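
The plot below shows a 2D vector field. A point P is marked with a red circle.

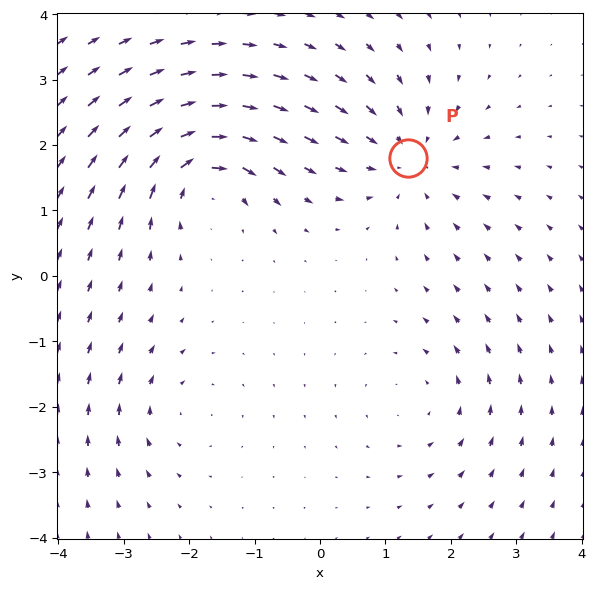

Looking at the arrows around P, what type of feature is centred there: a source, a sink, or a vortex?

sink

At P (1.3, 1.8) the arrows converge inward. Divergence about -4, curl ≈0 — negative divergence with near-zero curl is a sink.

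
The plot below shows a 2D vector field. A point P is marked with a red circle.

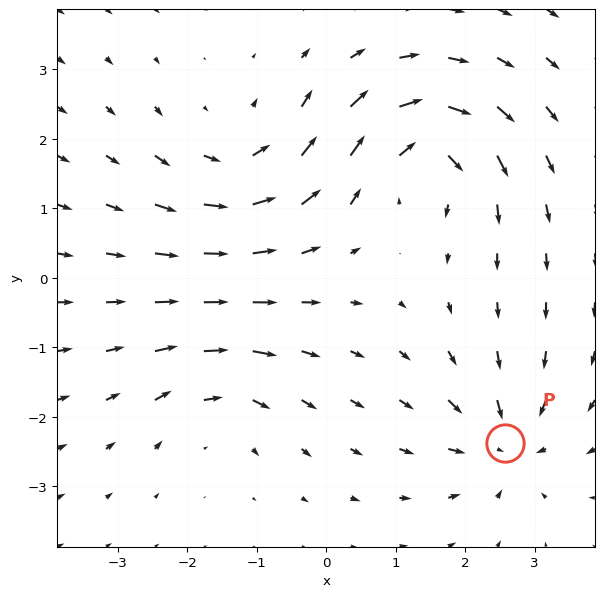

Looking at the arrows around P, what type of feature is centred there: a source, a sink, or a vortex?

At P (2.6, -2.4) the arrows converge inward. Divergence about -5, curl ≈0 — negative divergence with near-zero curl is a sink.

sink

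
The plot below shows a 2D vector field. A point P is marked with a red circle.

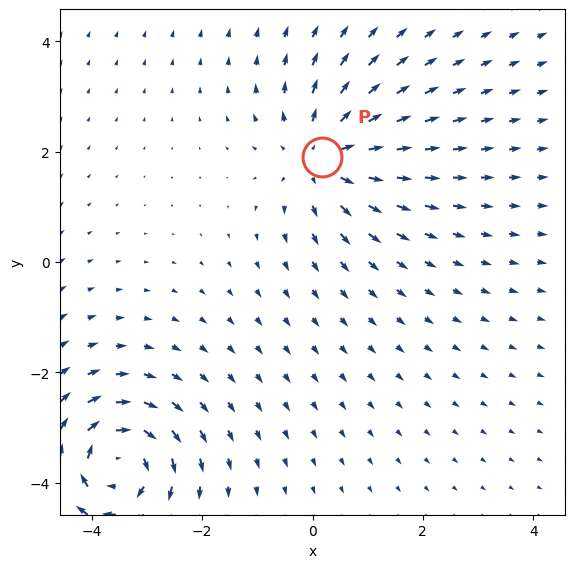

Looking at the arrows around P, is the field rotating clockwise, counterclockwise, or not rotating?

not rotating

Near P at (0.2, 1.9) the arrows show no circulation. The curl there is ≈0.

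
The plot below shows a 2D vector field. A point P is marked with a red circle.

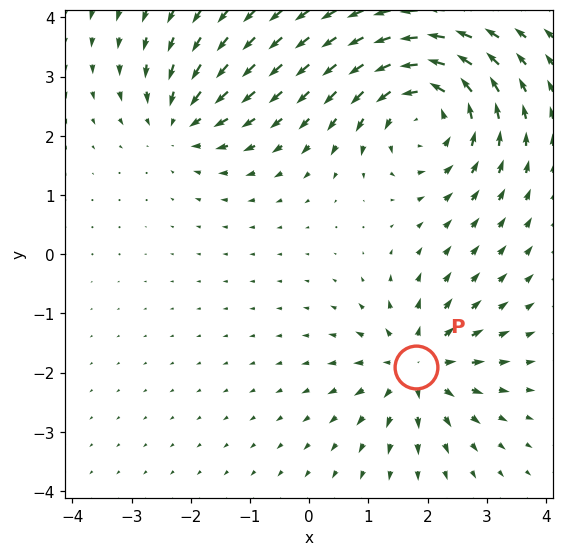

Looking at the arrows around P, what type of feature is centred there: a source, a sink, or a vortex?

At P (1.8, -1.9) the arrows spread outward. Divergence about +4, curl ≈0 — positive divergence with near-zero curl is a source.

source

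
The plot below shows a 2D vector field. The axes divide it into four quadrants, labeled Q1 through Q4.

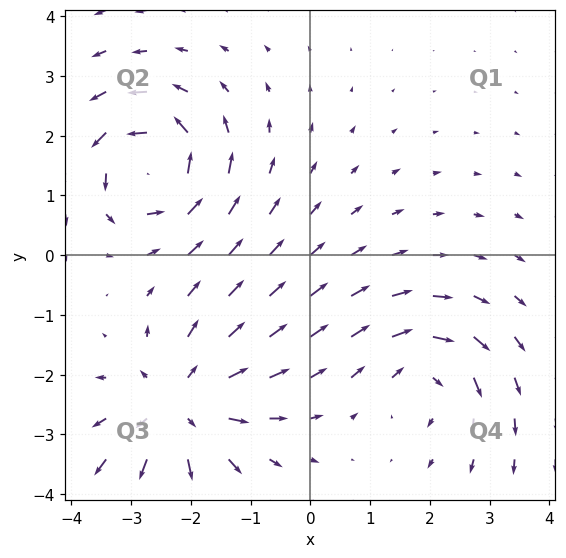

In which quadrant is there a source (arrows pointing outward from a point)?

Q3

The source sits at approximately (-2.2, -2.5), which lies in quadrant Q3. The divergence there is about +4, positive as expected for a source.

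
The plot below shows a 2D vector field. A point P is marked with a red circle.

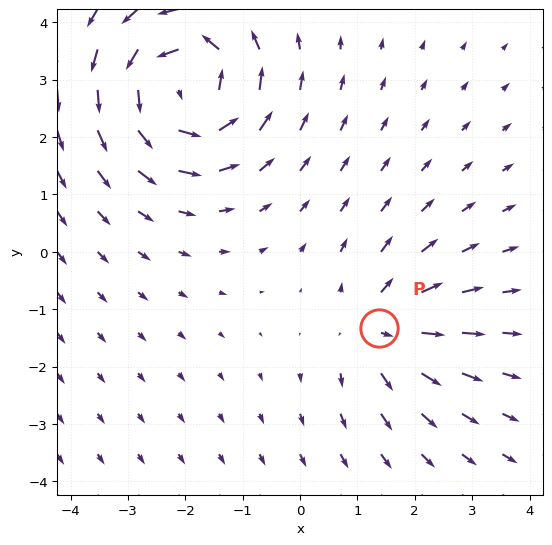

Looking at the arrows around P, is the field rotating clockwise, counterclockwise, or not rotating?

not rotating

Near P at (1.4, -1.3) the arrows show no circulation. The curl there is ≈0.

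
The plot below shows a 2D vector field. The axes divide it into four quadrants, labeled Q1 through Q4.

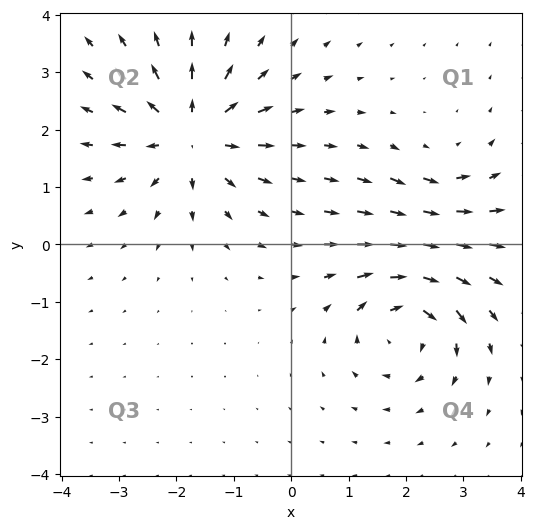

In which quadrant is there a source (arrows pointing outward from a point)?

The source sits at approximately (-1.7, 1.9), which lies in quadrant Q2. The divergence there is about +6, positive as expected for a source.

Q2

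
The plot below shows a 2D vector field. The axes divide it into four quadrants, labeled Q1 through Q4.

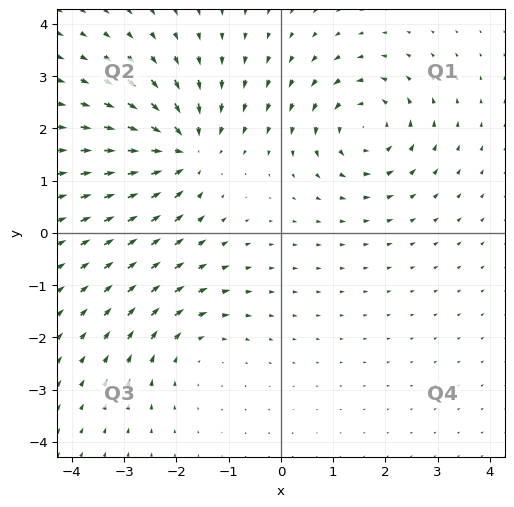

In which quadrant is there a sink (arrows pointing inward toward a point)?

Q2

The sink sits at approximately (-1.9, 1.6), which lies in quadrant Q2. The divergence there is about -6, negative as expected for a sink.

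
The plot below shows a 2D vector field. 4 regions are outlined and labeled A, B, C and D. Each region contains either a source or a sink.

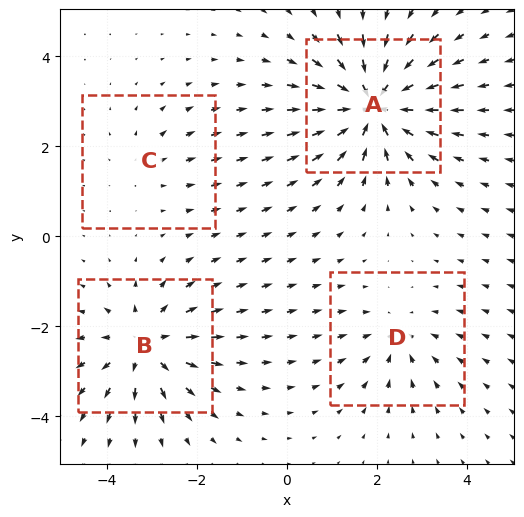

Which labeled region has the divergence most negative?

A

Divergence at each region's feature centre — A: about -7, B: about +5, C: about +2, D: about -3. Region A is most negative.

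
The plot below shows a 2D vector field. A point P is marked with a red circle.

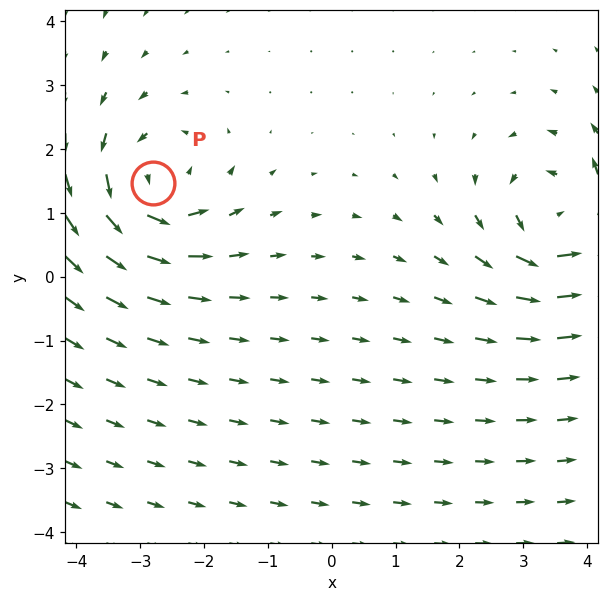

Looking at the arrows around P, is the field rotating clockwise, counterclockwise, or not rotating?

Near P at (-2.8, 1.5) the arrows circulate counterclockwise. The curl (z-component) there is about +5; positive curl means counterclockwise rotation.

counterclockwise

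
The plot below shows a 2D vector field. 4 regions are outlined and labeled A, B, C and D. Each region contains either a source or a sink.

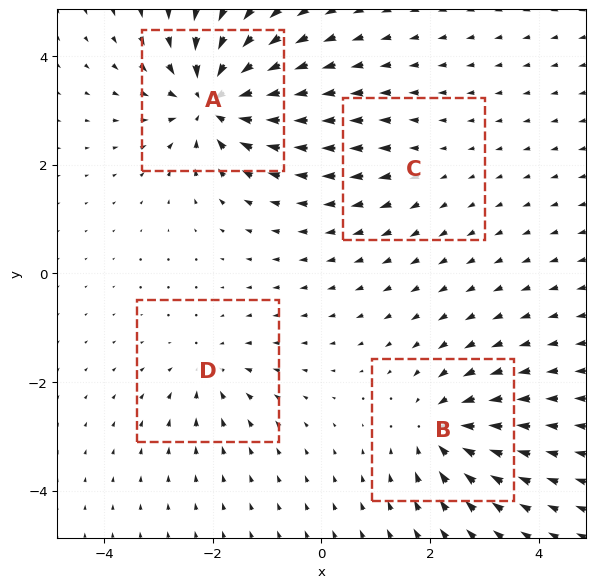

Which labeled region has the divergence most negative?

Divergence at each region's feature centre — A: about -9, B: about -6, C: about +2, D: about -4. Region A is most negative.

A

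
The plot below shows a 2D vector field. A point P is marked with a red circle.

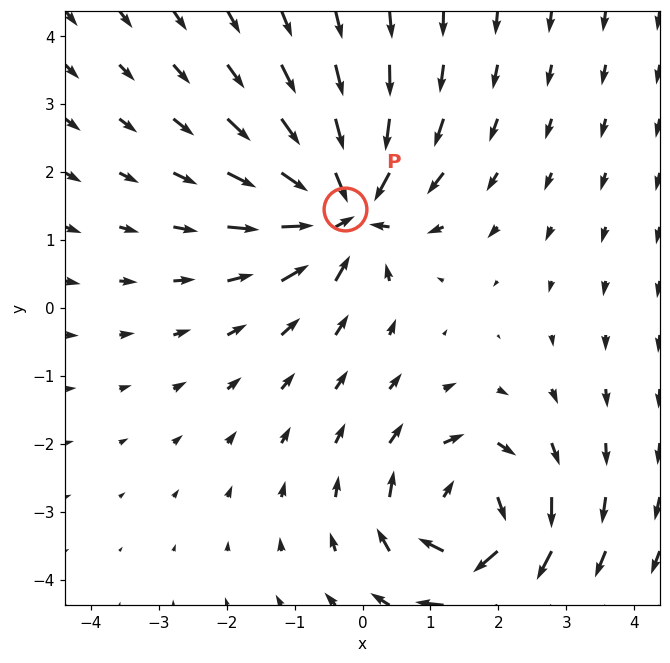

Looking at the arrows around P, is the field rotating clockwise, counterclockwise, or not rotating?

not rotating

Near P at (-0.3, 1.5) the arrows show no circulation. The curl there is ≈0.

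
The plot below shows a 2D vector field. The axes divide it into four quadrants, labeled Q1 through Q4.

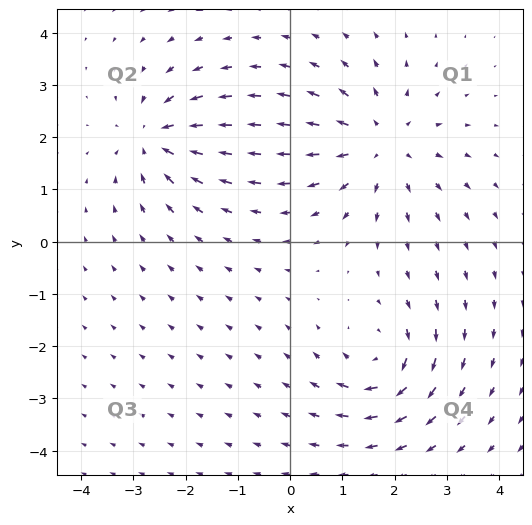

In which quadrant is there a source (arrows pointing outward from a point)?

The source sits at approximately (1.7, 1.9), which lies in quadrant Q1. The divergence there is about +3, positive as expected for a source.

Q1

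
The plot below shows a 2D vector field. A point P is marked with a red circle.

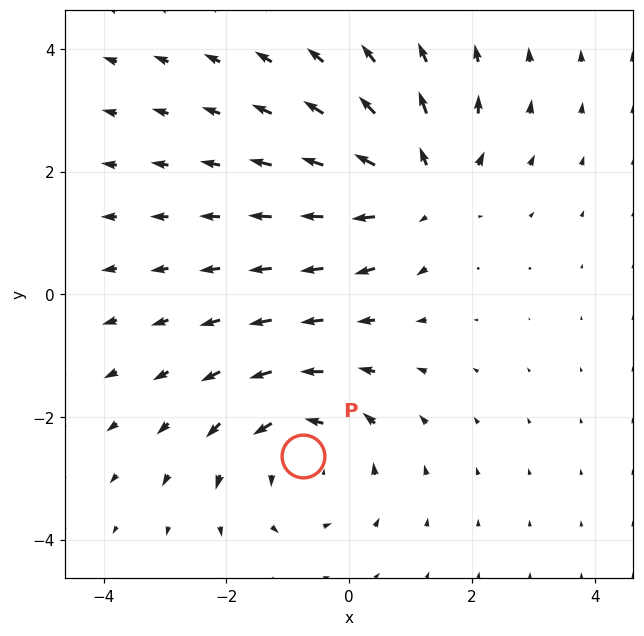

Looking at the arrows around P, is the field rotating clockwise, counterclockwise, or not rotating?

Near P at (-0.7, -2.6) the arrows circulate counterclockwise. The curl (z-component) there is about +4; positive curl means counterclockwise rotation.

counterclockwise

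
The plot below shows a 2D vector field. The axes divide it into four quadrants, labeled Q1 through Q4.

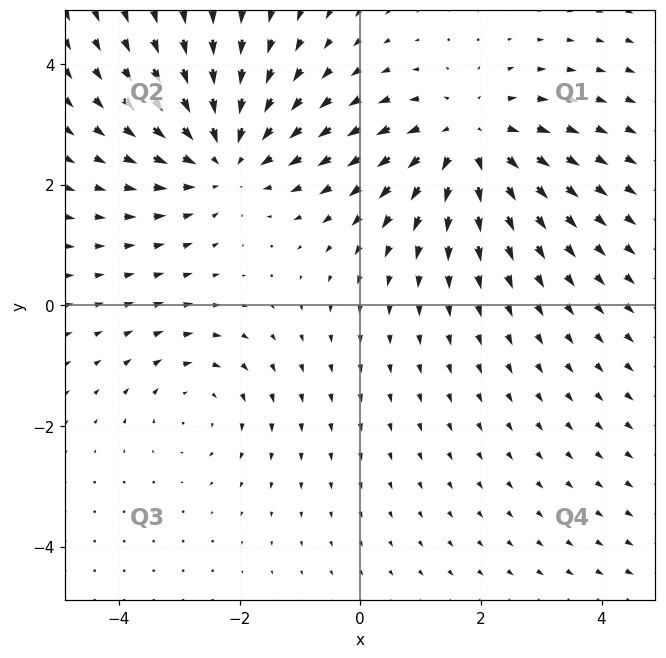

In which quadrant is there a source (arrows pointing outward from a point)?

Q1

The source sits at approximately (1.8, 2.7), which lies in quadrant Q1. The divergence there is about +4, positive as expected for a source.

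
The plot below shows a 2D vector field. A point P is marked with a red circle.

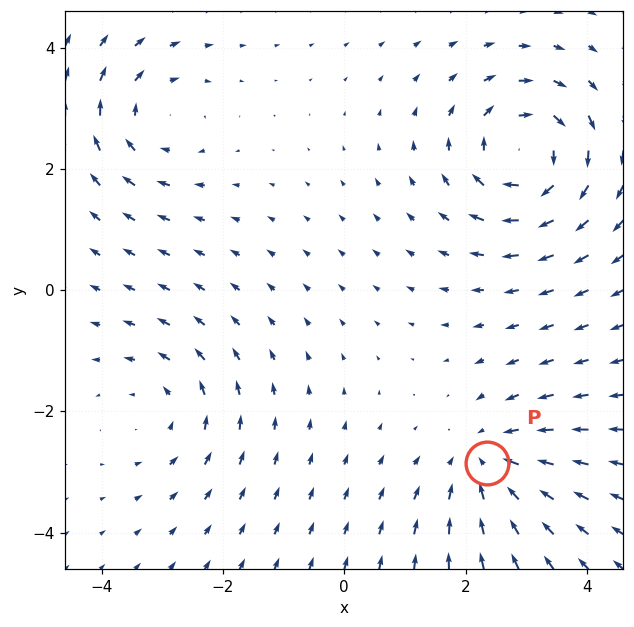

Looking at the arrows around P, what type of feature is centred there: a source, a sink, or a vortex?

sink

At P (2.3, -2.8) the arrows converge inward. Divergence about -4, curl ≈0 — negative divergence with near-zero curl is a sink.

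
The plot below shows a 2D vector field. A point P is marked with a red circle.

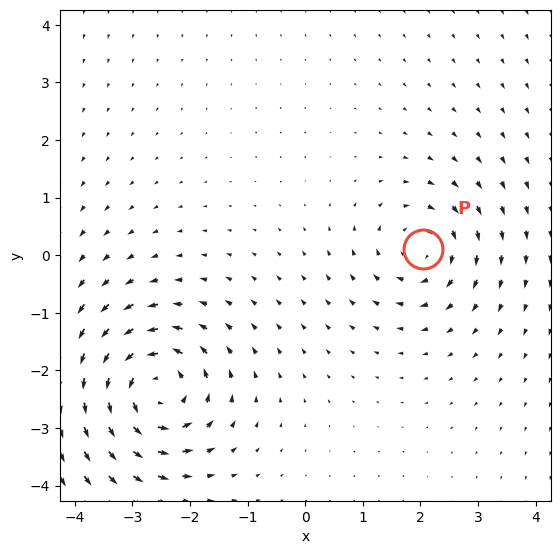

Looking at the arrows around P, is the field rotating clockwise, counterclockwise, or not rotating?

Near P at (2.0, 0.1) the arrows circulate clockwise. The curl (z-component) there is about -4; negative curl means clockwise rotation.

clockwise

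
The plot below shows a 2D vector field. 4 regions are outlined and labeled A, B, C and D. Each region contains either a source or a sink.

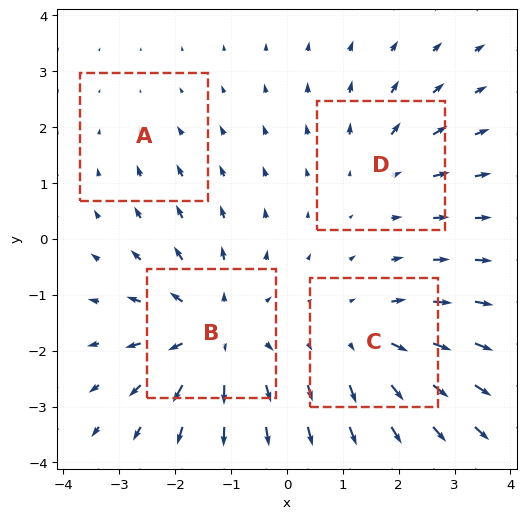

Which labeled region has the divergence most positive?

B

Divergence at each region's feature centre — A: about -2, B: about +6, C: about +4, D: about +3. Region B is most positive.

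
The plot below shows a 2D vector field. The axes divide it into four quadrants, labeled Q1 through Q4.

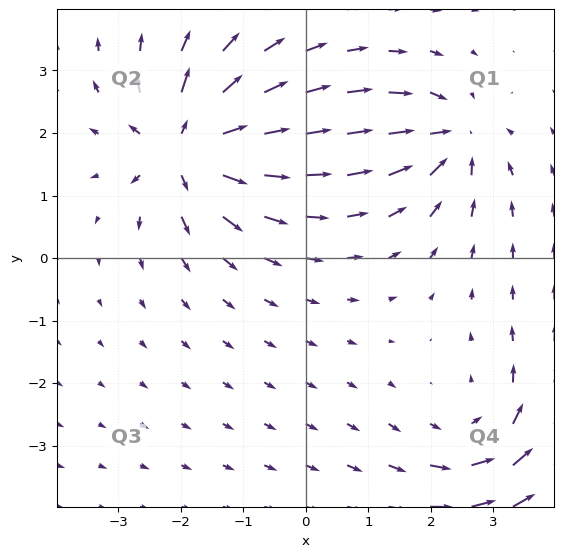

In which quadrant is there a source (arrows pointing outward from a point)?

Q2

The source sits at approximately (-1.9, 1.8), which lies in quadrant Q2. The divergence there is about +7, positive as expected for a source.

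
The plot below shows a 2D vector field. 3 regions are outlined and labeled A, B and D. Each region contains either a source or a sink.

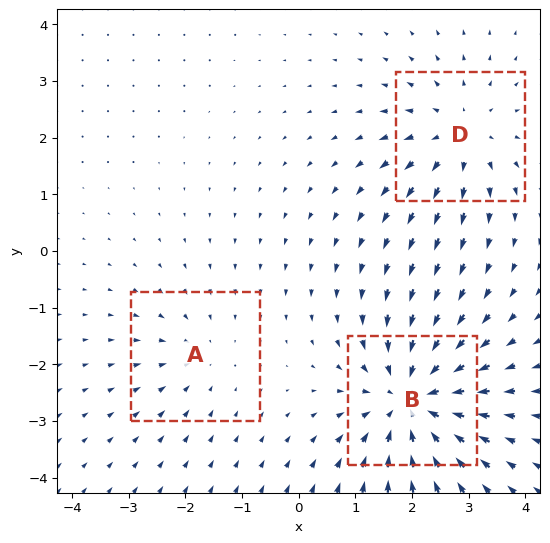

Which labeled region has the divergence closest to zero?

A

Divergence at each region's feature centre — A: about -2, B: about -5, D: about +3. Region A is closest to zero.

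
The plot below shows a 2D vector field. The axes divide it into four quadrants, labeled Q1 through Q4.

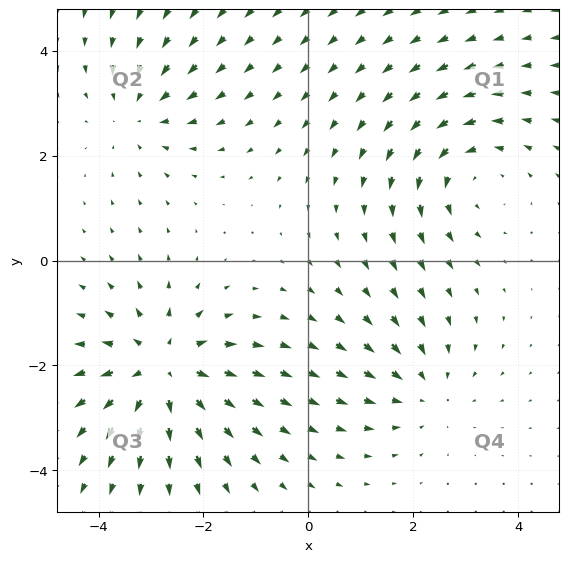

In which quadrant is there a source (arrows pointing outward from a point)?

Q3

The source sits at approximately (-2.8, -2.1), which lies in quadrant Q3. The divergence there is about +5, positive as expected for a source.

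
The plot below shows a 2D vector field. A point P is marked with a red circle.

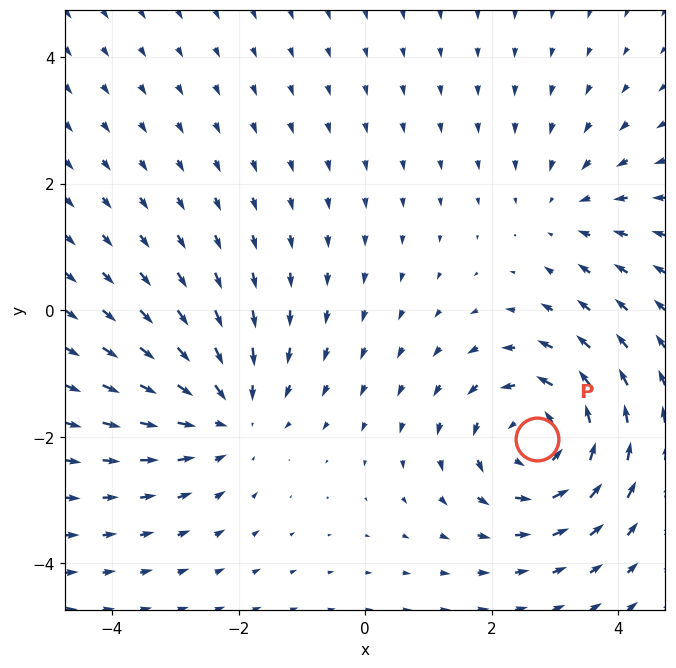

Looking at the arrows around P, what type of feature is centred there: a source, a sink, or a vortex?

vortex

At P (2.7, -2.0) the arrows circulate counterclockwise. Divergence ≈0, curl about +4 — near-zero divergence with nonzero curl is a vortex.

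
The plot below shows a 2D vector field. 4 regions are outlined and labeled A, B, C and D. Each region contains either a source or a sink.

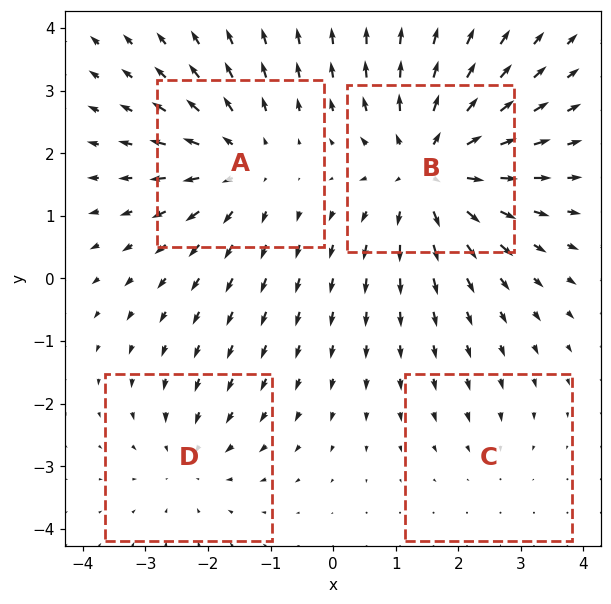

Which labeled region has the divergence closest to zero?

Divergence at each region's feature centre — A: about +4, B: about +6, C: about -2, D: about -3. Region C is closest to zero.

C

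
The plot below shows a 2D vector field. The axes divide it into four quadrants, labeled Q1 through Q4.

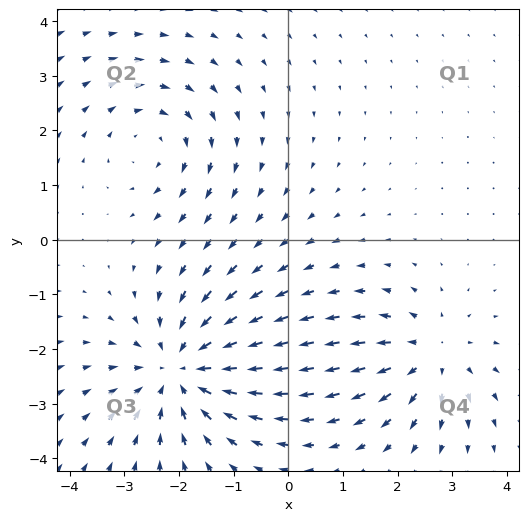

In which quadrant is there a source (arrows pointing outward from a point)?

The source sits at approximately (2.6, -2.1), which lies in quadrant Q4. The divergence there is about +3, positive as expected for a source.

Q4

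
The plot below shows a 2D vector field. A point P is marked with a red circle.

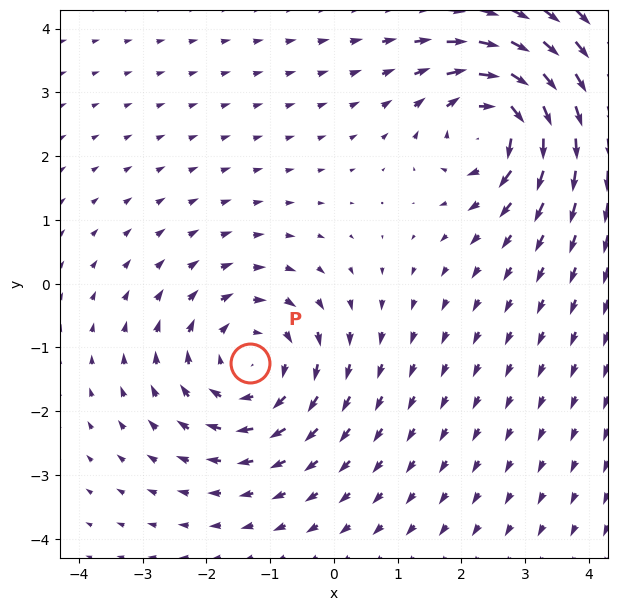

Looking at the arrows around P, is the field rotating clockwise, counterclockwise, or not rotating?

Near P at (-1.3, -1.2) the arrows circulate clockwise. The curl (z-component) there is about -4; negative curl means clockwise rotation.

clockwise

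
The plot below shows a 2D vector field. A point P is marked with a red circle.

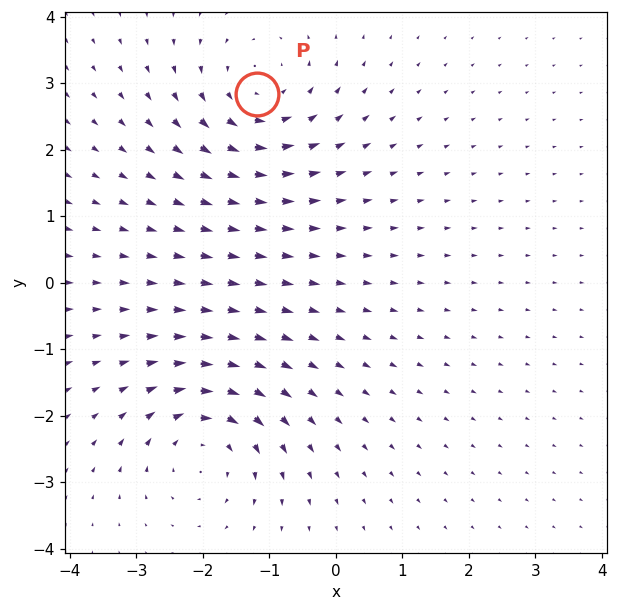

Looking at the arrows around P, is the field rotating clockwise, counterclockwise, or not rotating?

Near P at (-1.2, 2.8) the arrows circulate counterclockwise. The curl (z-component) there is about +5; positive curl means counterclockwise rotation.

counterclockwise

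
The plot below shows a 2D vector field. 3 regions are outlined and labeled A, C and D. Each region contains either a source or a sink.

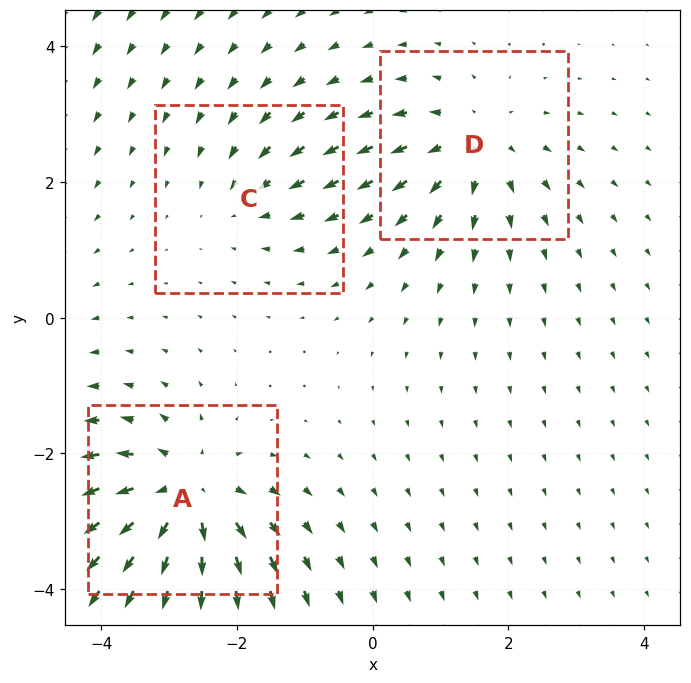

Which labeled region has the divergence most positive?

A

Divergence at each region's feature centre — A: about +5, C: about -2, D: about +3. Region A is most positive.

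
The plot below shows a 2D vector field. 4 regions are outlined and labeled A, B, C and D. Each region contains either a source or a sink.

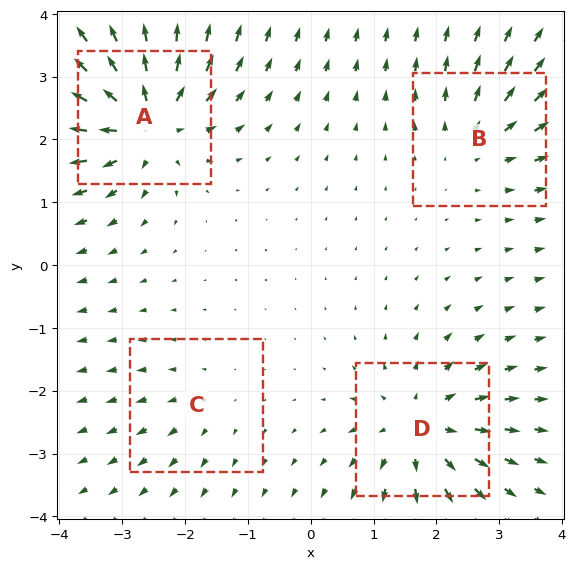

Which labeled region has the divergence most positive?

Divergence at each region's feature centre — A: about +8, B: about +4, C: about +2, D: about +6. Region A is most positive.

A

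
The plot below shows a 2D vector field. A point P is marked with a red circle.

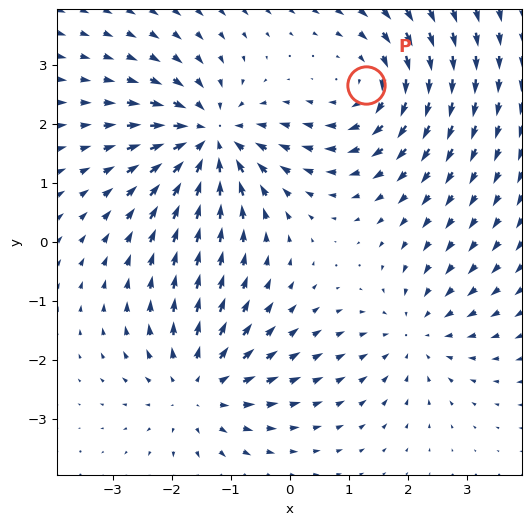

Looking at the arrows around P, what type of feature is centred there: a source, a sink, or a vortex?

vortex

At P (1.3, 2.7) the arrows circulate clockwise. Divergence ≈0, curl about -4 — near-zero divergence with nonzero curl is a vortex.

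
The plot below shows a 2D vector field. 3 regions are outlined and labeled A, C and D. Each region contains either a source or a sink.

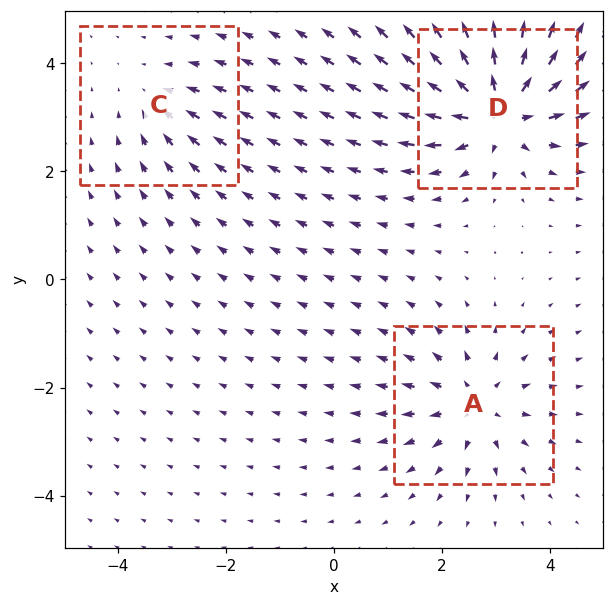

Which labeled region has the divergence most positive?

D

Divergence at each region's feature centre — A: about +4, C: about -2, D: about +6. Region D is most positive.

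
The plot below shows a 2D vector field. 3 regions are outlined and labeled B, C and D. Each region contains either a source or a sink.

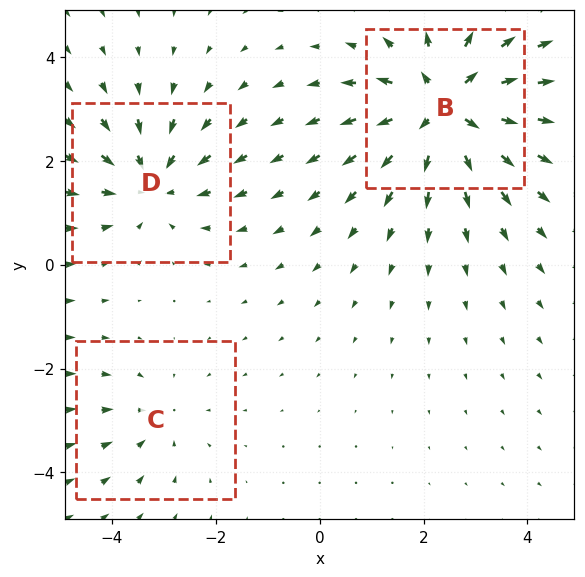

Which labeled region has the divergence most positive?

Divergence at each region's feature centre — B: about +5, C: about -2, D: about -3. Region B is most positive.

B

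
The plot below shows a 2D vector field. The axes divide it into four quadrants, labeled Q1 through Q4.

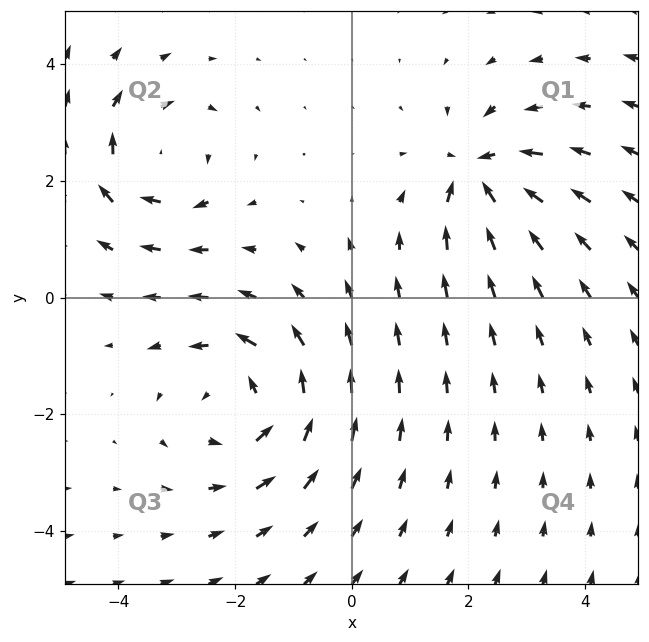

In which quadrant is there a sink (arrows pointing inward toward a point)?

Q1

The sink sits at approximately (2.2, 2.1), which lies in quadrant Q1. The divergence there is about -5, negative as expected for a sink.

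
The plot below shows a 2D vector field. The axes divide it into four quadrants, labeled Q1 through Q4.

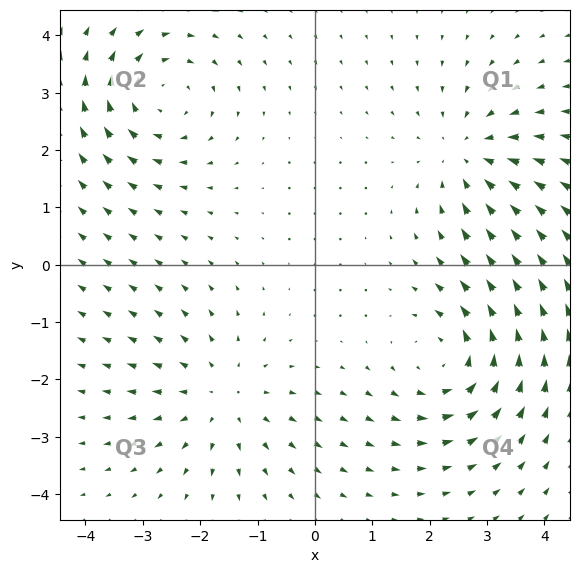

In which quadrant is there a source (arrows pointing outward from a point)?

The source sits at approximately (-1.6, -2.3), which lies in quadrant Q3. The divergence there is about +3, positive as expected for a source.

Q3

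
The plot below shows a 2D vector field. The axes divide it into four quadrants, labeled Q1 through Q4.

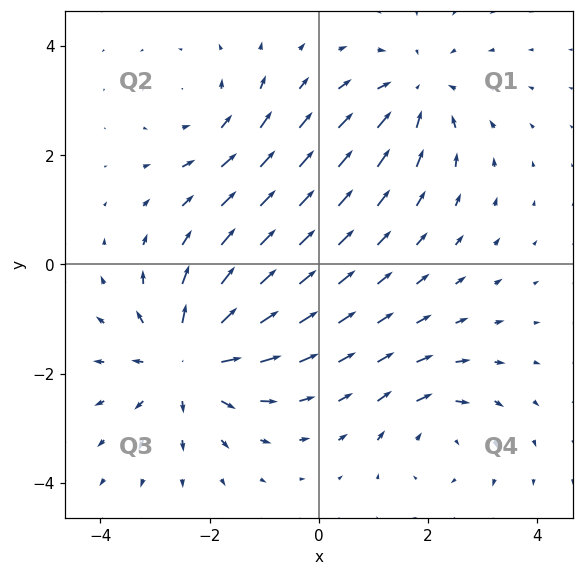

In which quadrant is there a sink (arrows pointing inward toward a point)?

Q1

The sink sits at approximately (1.8, 3.1), which lies in quadrant Q1. The divergence there is about -3, negative as expected for a sink.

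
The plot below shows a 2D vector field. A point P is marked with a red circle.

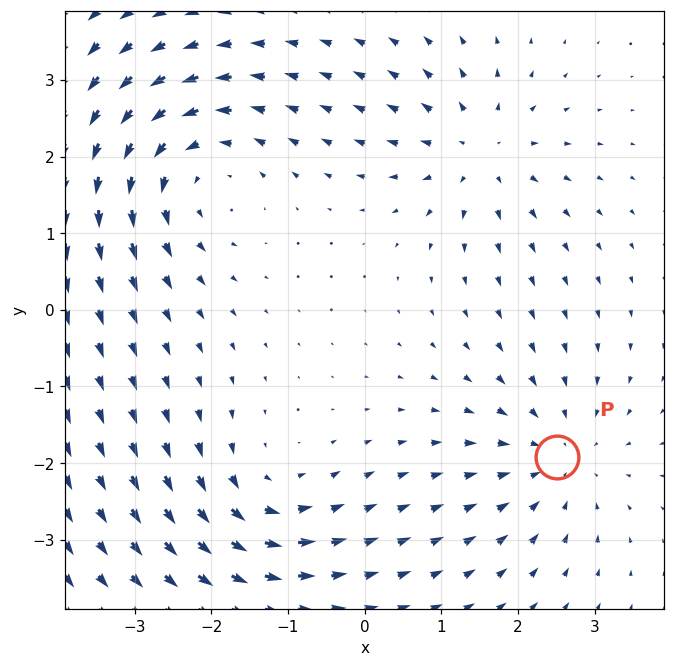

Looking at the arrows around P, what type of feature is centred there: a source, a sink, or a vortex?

At P (2.5, -1.9) the arrows converge inward. Divergence about -3, curl ≈0 — negative divergence with near-zero curl is a sink.

sink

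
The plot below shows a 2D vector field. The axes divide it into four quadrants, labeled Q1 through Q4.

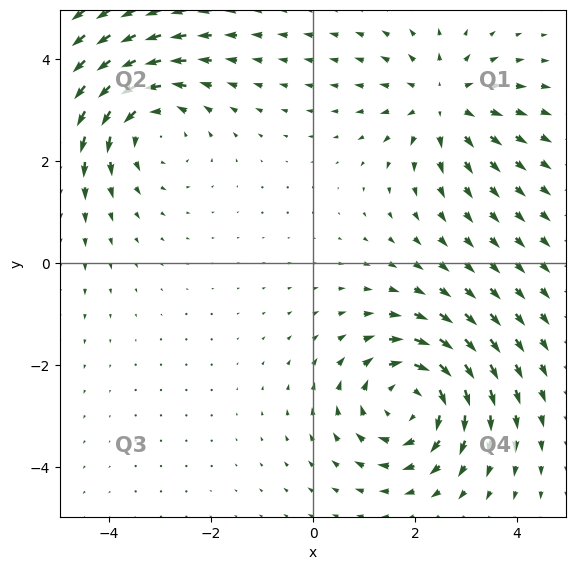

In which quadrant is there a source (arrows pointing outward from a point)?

The source sits at approximately (2.5, 3.2), which lies in quadrant Q1. The divergence there is about +3, positive as expected for a source.

Q1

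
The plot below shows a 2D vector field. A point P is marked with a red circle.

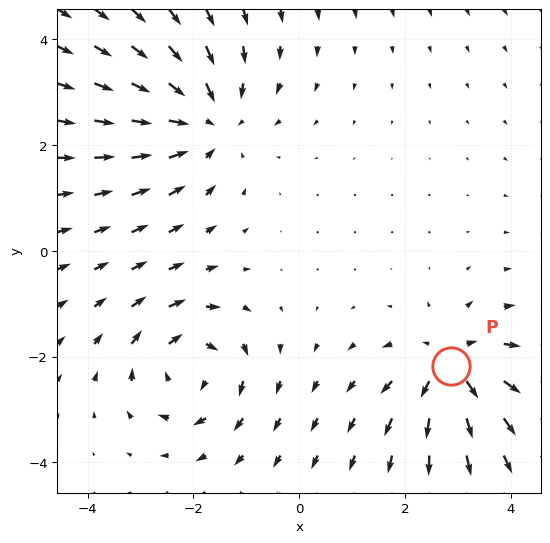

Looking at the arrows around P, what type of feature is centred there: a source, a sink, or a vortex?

At P (2.9, -2.2) the arrows spread outward. Divergence about +5, curl ≈0 — positive divergence with near-zero curl is a source.

source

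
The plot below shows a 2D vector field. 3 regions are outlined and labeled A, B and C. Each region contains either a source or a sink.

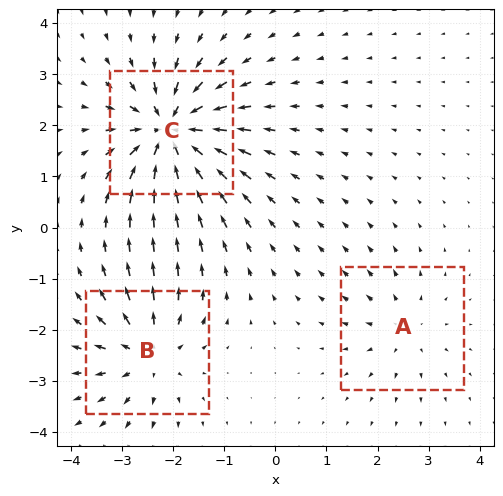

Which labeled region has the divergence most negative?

C

Divergence at each region's feature centre — A: about +2, B: about +4, C: about -6. Region C is most negative.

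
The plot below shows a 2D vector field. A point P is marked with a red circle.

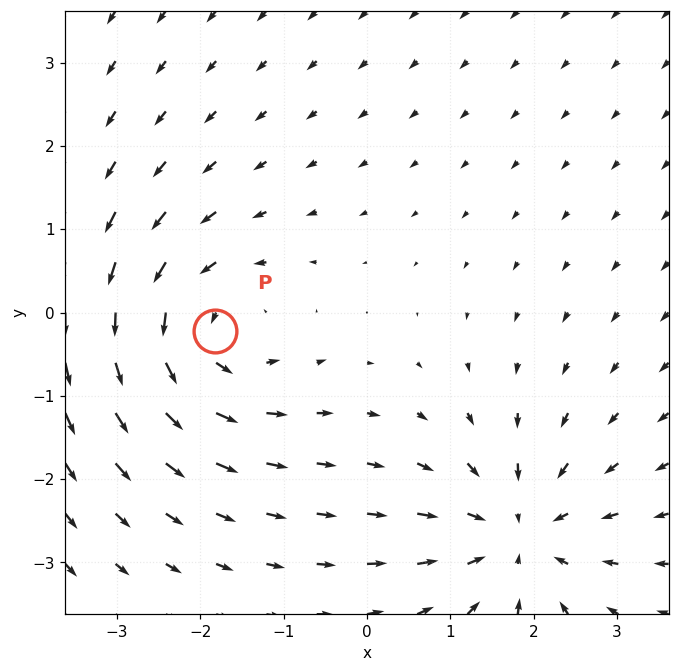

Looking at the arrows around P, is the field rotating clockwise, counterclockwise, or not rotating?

Near P at (-1.8, -0.2) the arrows circulate counterclockwise. The curl (z-component) there is about +5; positive curl means counterclockwise rotation.

counterclockwise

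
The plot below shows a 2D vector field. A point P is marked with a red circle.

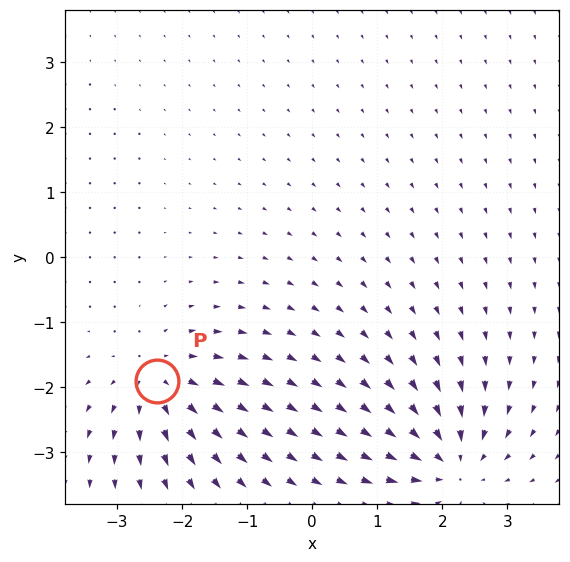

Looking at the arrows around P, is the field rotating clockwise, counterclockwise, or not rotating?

Near P at (-2.4, -1.9) the arrows show no circulation. The curl there is ≈0.

not rotating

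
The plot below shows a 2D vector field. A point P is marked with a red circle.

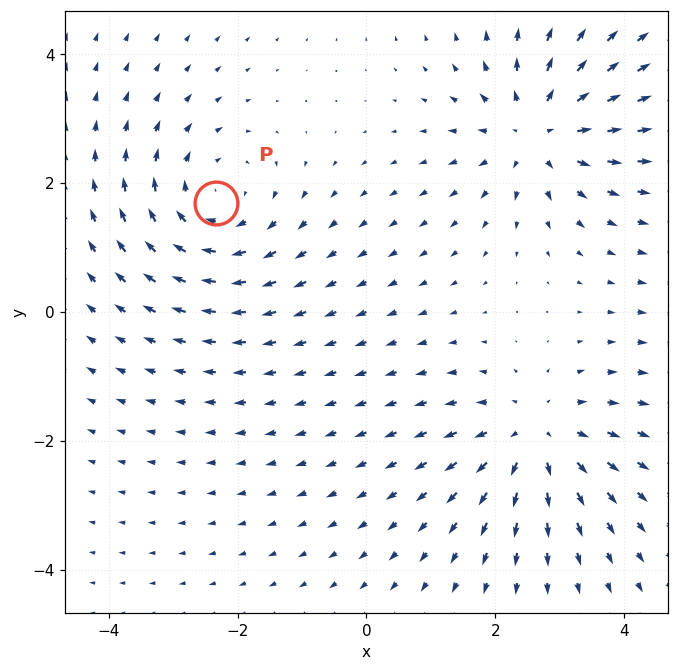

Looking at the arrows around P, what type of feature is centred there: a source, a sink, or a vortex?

vortex

At P (-2.3, 1.7) the arrows circulate clockwise. Divergence ≈0, curl about -4 — near-zero divergence with nonzero curl is a vortex.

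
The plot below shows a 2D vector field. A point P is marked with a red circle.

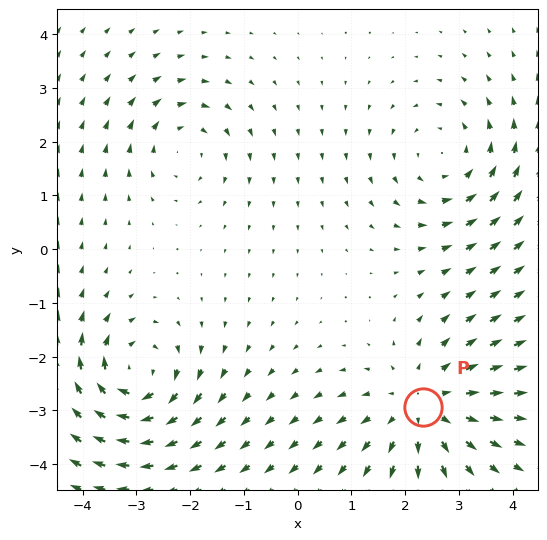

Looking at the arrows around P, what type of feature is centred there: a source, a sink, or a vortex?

source

At P (2.3, -2.9) the arrows spread outward. Divergence about +4, curl ≈0 — positive divergence with near-zero curl is a source.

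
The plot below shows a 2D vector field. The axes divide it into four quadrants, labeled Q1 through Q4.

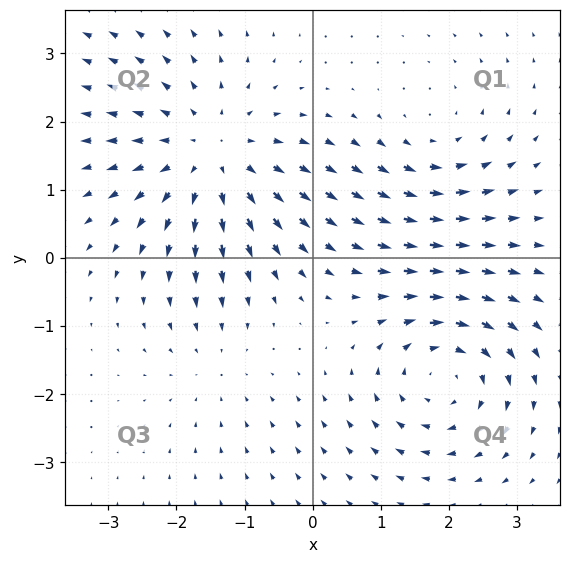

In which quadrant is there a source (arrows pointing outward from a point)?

The source sits at approximately (-1.5, 1.5), which lies in quadrant Q2. The divergence there is about +4, positive as expected for a source.

Q2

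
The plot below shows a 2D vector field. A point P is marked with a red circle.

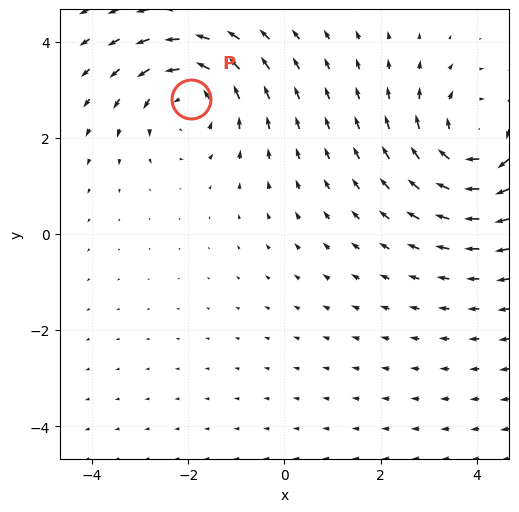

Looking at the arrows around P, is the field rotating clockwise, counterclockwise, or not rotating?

Near P at (-1.9, 2.8) the arrows circulate counterclockwise. The curl (z-component) there is about +3; positive curl means counterclockwise rotation.

counterclockwise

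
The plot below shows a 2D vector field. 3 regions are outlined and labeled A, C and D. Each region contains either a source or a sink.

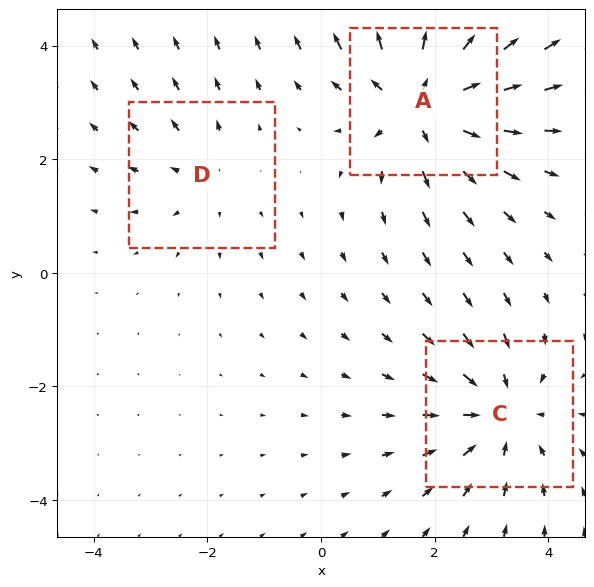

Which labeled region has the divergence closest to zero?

D

Divergence at each region's feature centre — A: about +4, C: about -3, D: about +2. Region D is closest to zero.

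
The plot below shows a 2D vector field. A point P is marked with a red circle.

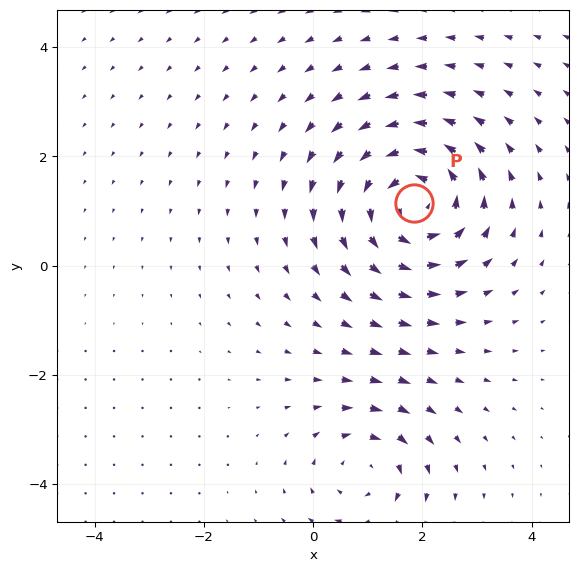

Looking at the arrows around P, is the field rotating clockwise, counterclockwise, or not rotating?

Near P at (1.8, 1.2) the arrows circulate counterclockwise. The curl (z-component) there is about +5; positive curl means counterclockwise rotation.

counterclockwise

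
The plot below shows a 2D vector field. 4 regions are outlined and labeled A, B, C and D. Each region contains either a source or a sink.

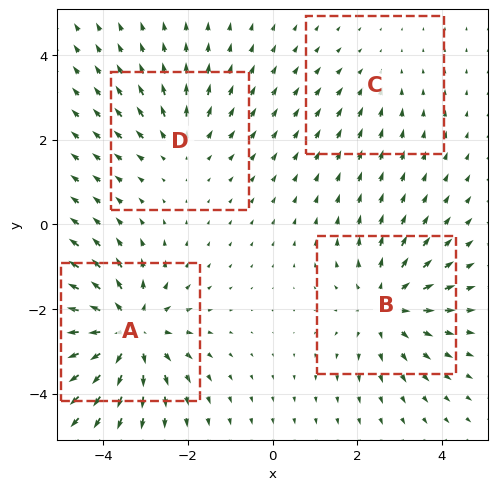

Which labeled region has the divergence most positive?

Divergence at each region's feature centre — A: about +6, B: about +4, C: about -2, D: about +3. Region A is most positive.

A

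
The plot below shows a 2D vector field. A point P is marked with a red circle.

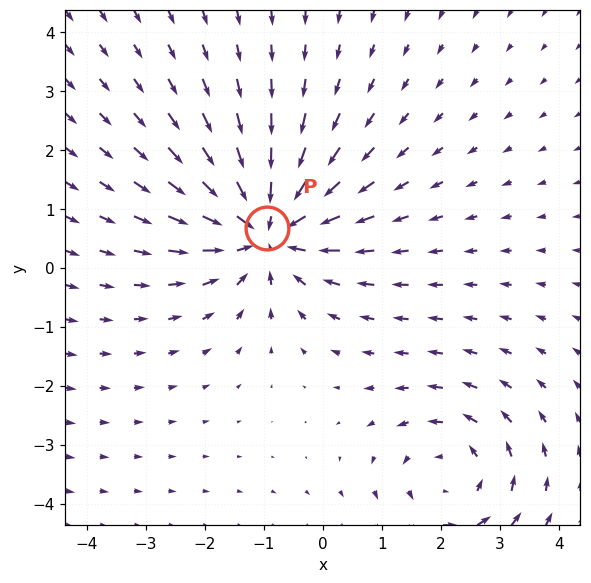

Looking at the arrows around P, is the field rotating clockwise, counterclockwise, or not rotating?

not rotating

Near P at (-1.0, 0.7) the arrows show no circulation. The curl there is ≈0.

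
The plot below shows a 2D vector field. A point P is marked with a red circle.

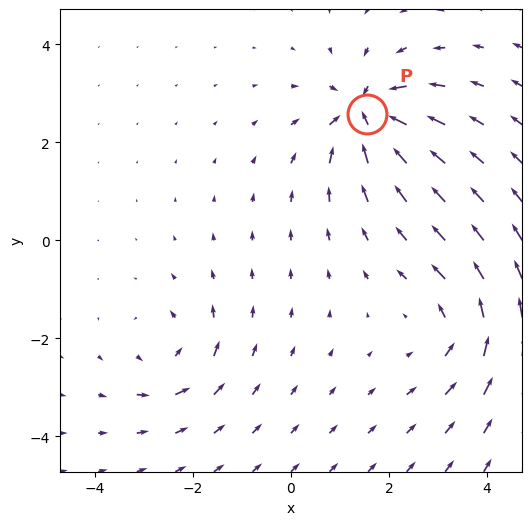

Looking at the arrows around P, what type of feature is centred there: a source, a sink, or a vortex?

At P (1.5, 2.6) the arrows converge inward. Divergence about -6, curl ≈0 — negative divergence with near-zero curl is a sink.

sink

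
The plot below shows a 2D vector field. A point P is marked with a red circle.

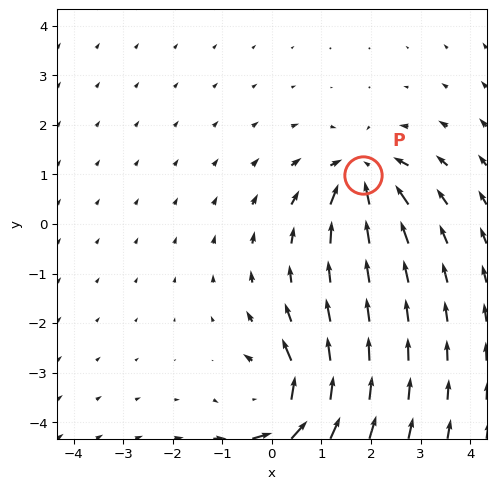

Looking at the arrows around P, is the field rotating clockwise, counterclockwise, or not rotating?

Near P at (1.8, 1.0) the arrows show no circulation. The curl there is ≈0.

not rotating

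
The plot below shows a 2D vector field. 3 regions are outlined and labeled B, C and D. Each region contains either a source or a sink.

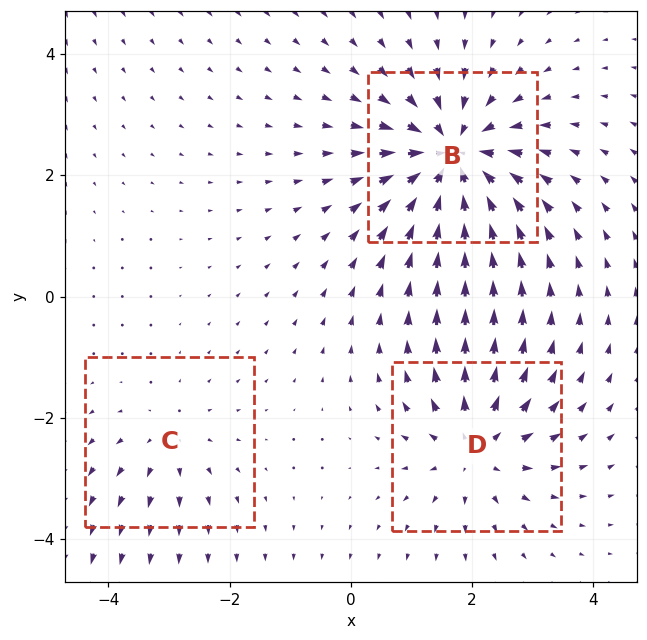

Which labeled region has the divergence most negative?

B

Divergence at each region's feature centre — B: about -5, C: about +2, D: about +4. Region B is most negative.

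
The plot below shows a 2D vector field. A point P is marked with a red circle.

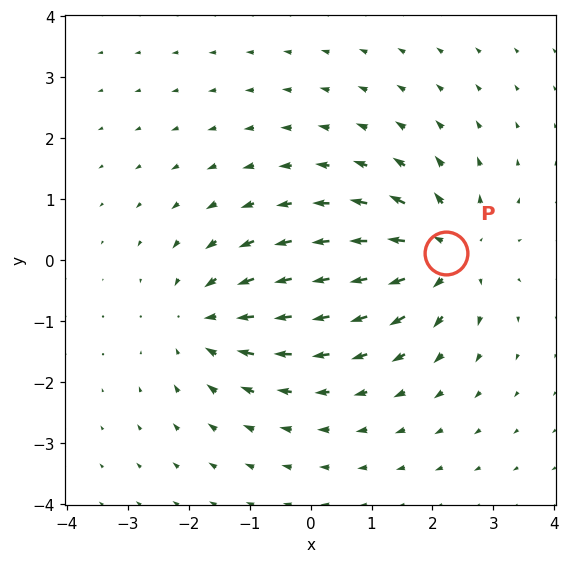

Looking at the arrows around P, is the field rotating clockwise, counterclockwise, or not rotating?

not rotating

Near P at (2.2, 0.1) the arrows show no circulation. The curl there is ≈0.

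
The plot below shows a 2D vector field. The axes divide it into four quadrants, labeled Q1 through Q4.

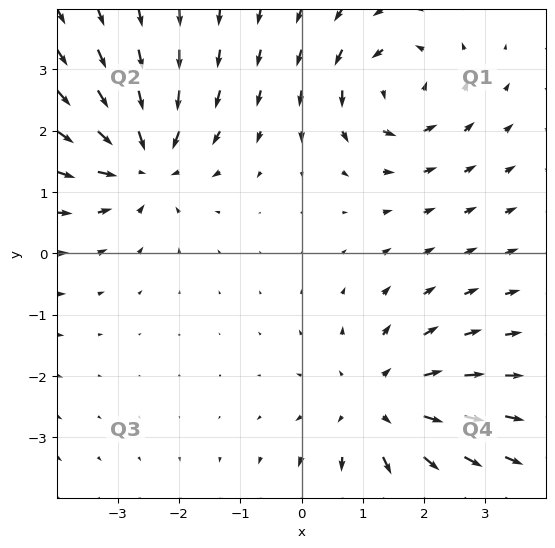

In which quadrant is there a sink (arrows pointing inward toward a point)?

Q2

The sink sits at approximately (-2.6, 1.5), which lies in quadrant Q2. The divergence there is about -5, negative as expected for a sink.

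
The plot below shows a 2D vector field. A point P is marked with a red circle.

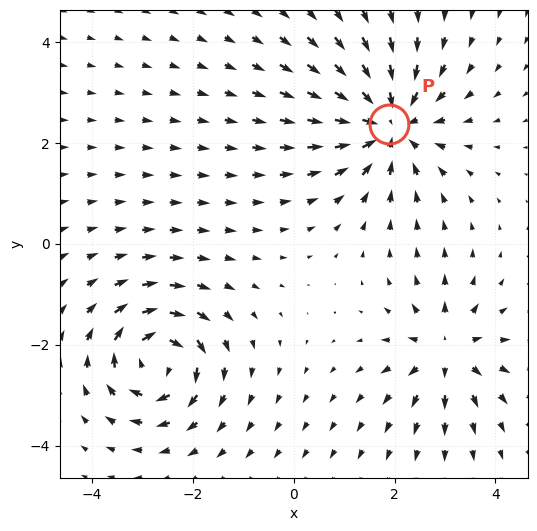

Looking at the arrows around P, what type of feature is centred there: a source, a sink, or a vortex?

sink

At P (1.9, 2.4) the arrows converge inward. Divergence about -4, curl ≈0 — negative divergence with near-zero curl is a sink.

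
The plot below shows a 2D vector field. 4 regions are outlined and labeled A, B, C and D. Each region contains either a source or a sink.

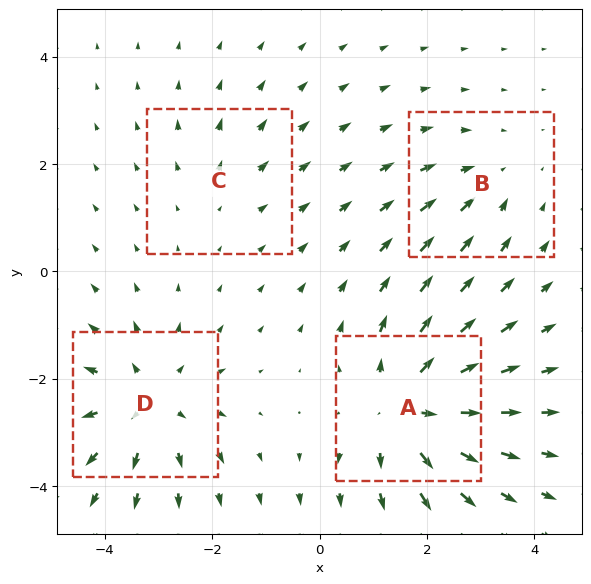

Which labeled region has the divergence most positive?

Divergence at each region's feature centre — A: about +6, B: about -3, C: about +2, D: about +5. Region A is most positive.

A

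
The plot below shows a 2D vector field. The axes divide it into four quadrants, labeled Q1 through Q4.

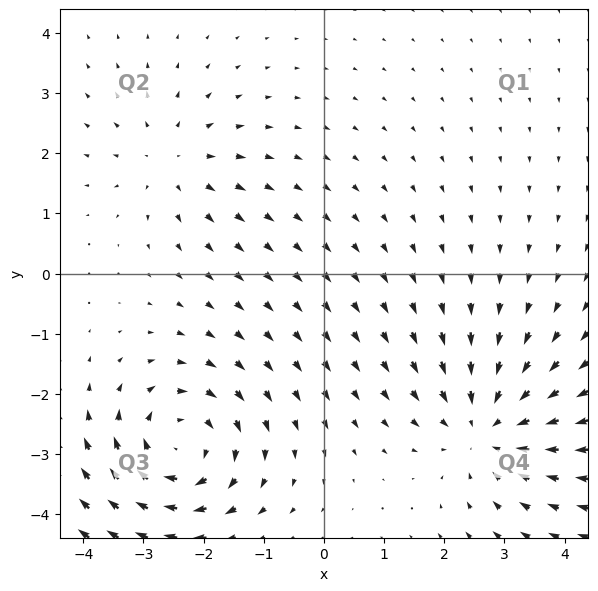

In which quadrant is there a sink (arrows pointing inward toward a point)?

Q4

The sink sits at approximately (2.7, -2.6), which lies in quadrant Q4. The divergence there is about -4, negative as expected for a sink.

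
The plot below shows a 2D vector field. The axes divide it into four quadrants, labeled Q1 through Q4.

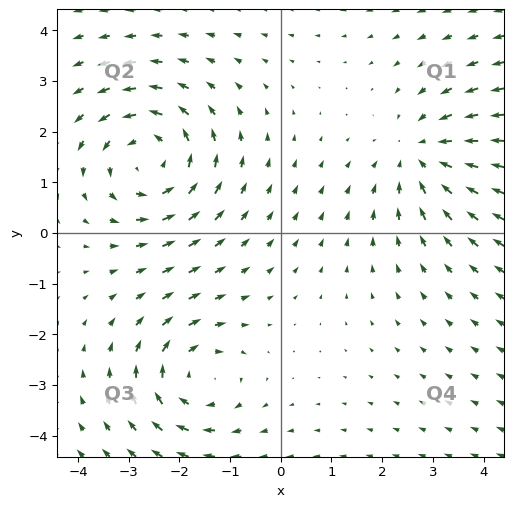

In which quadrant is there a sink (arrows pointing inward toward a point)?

The sink sits at approximately (2.8, 1.5), which lies in quadrant Q1. The divergence there is about -2, negative as expected for a sink.

Q1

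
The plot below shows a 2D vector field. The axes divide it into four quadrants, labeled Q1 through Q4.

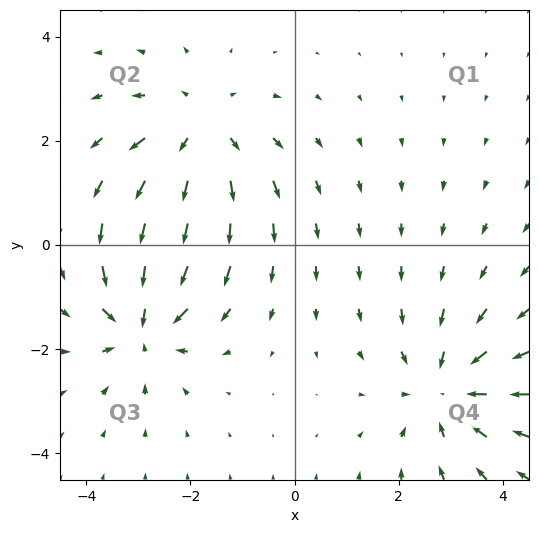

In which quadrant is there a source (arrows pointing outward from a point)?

Q2

The source sits at approximately (-1.8, 2.2), which lies in quadrant Q2. The divergence there is about +4, positive as expected for a source.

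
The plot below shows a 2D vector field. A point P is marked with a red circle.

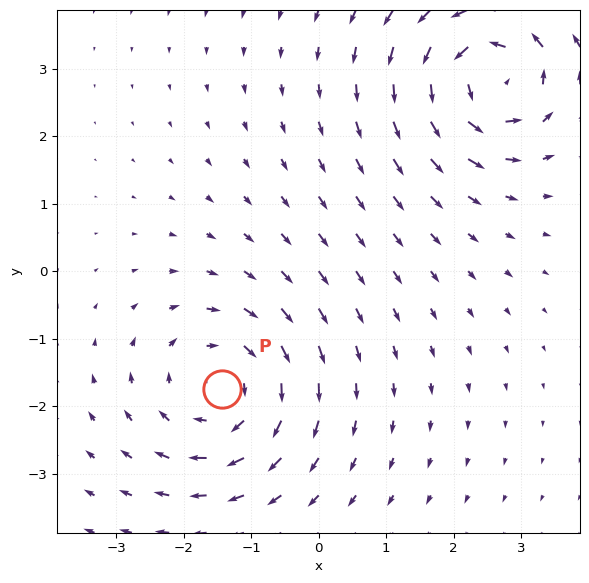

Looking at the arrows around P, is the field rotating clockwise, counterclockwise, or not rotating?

clockwise

Near P at (-1.4, -1.7) the arrows circulate clockwise. The curl (z-component) there is about -4; negative curl means clockwise rotation.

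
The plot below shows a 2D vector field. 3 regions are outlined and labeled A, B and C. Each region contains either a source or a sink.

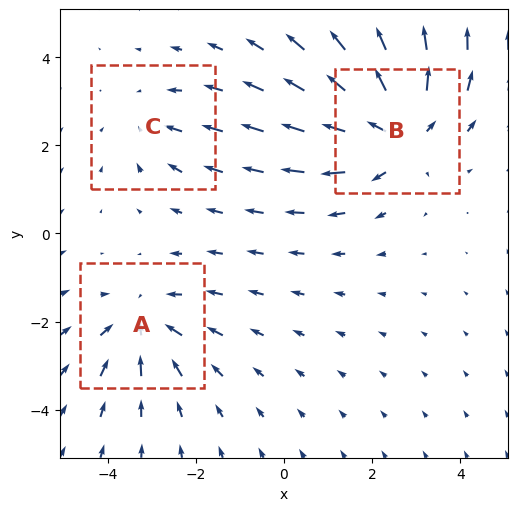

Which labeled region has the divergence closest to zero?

Divergence at each region's feature centre — A: about -3, B: about +5, C: about -2. Region C is closest to zero.

C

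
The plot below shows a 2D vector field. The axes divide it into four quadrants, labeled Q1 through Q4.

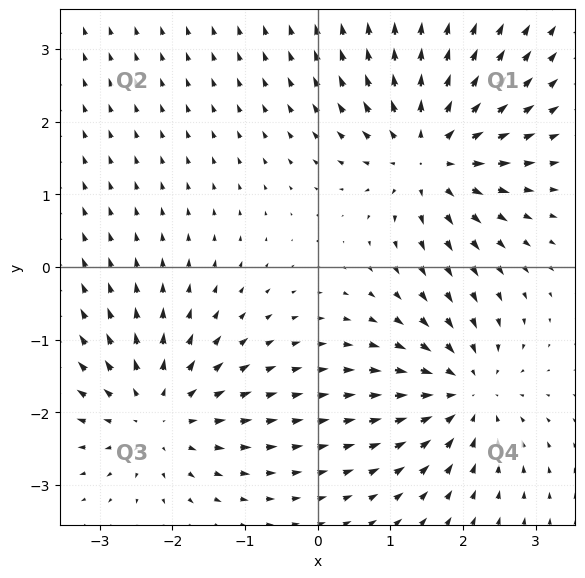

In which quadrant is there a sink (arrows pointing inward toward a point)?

The sink sits at approximately (2.0, -1.7), which lies in quadrant Q4. The divergence there is about -5, negative as expected for a sink.

Q4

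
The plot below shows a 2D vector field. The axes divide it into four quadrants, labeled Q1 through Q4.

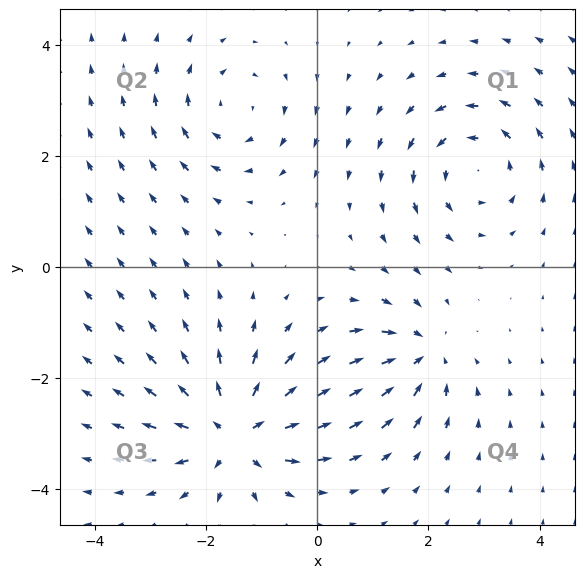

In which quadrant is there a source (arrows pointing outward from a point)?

Q3

The source sits at approximately (-1.5, -3.0), which lies in quadrant Q3. The divergence there is about +6, positive as expected for a source.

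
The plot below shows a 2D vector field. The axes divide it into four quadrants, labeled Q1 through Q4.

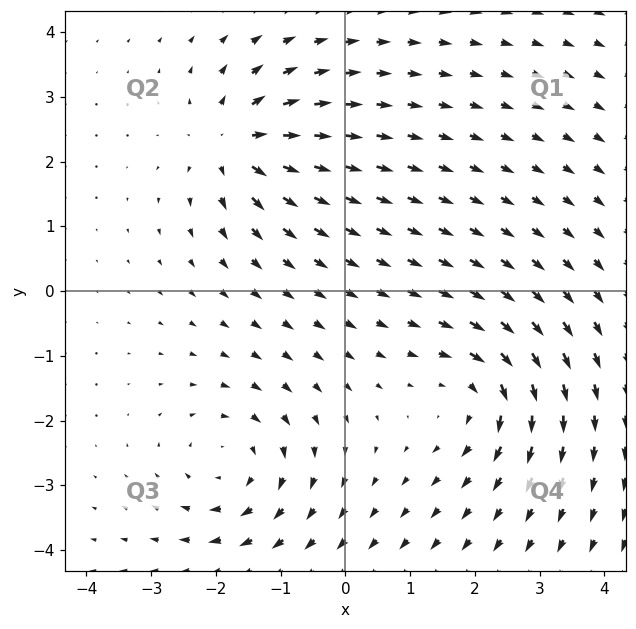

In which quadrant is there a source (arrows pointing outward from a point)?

The source sits at approximately (-1.7, 2.3), which lies in quadrant Q2. The divergence there is about +6, positive as expected for a source.

Q2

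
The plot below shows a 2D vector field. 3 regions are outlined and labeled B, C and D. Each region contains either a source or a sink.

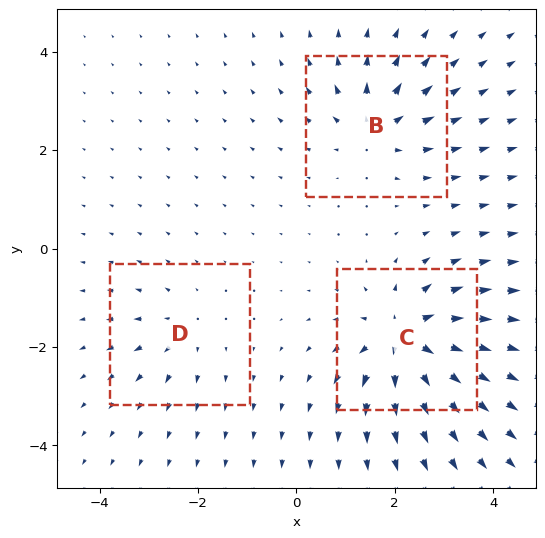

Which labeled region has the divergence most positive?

Divergence at each region's feature centre — B: about +4, C: about +6, D: about +2. Region C is most positive.

C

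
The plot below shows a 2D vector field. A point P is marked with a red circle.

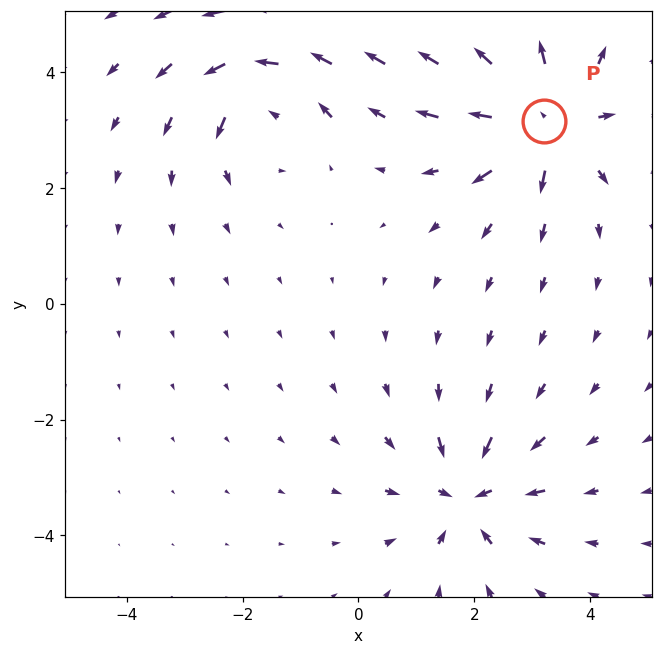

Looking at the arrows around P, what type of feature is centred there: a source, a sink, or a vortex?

source

At P (3.2, 3.2) the arrows spread outward. Divergence about +6, curl ≈0 — positive divergence with near-zero curl is a source.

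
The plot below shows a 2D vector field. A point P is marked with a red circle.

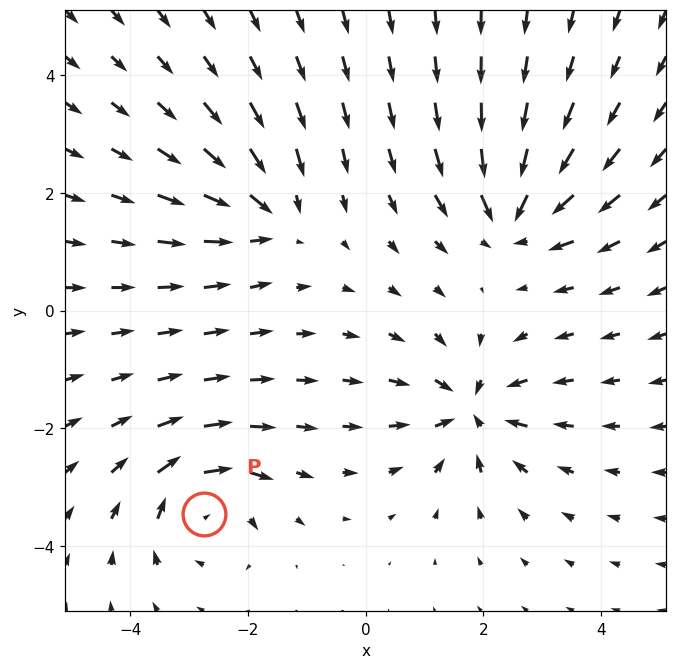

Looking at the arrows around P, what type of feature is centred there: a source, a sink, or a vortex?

At P (-2.8, -3.5) the arrows circulate clockwise. Divergence ≈0, curl about -5 — near-zero divergence with nonzero curl is a vortex.

vortex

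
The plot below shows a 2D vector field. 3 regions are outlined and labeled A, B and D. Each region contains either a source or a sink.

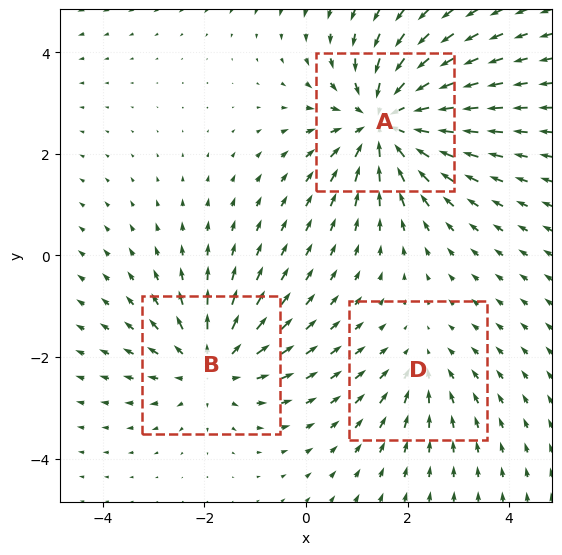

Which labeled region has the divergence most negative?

Divergence at each region's feature centre — A: about -5, B: about +3, D: about -2. Region A is most negative.

A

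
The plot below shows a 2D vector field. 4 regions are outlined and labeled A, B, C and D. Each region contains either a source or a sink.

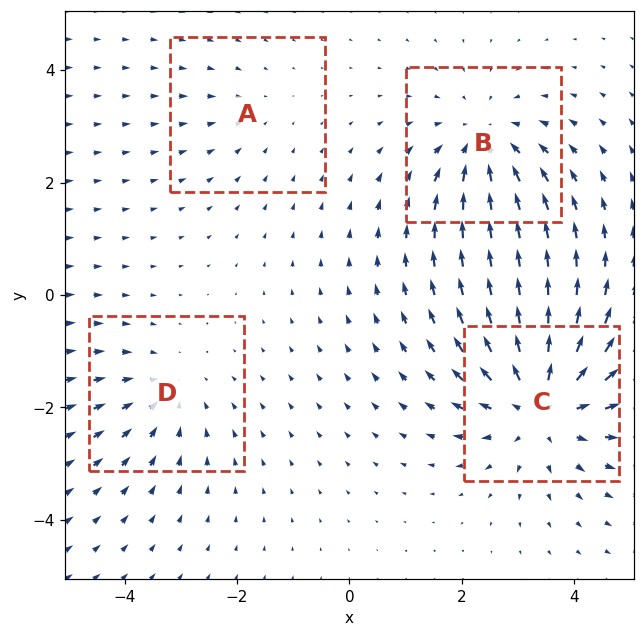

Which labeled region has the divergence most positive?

C

Divergence at each region's feature centre — A: about -2, B: about -4, C: about +6, D: about -3. Region C is most positive.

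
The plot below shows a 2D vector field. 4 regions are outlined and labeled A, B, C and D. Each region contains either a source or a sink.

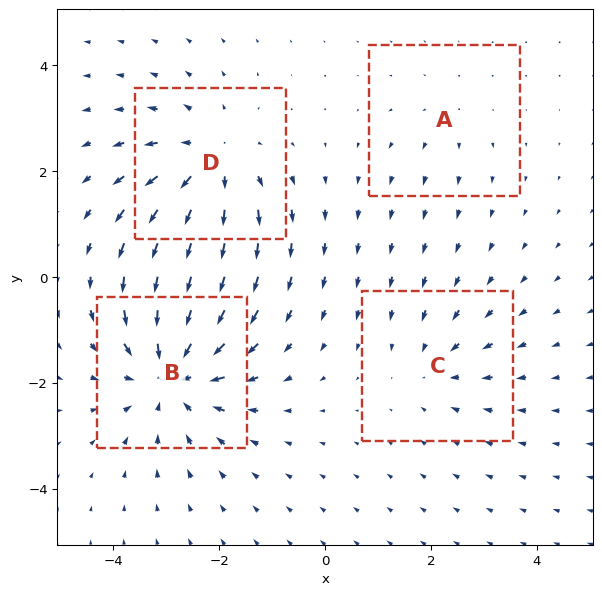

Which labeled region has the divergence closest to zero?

A

Divergence at each region's feature centre — A: about +2, B: about -6, C: about -3, D: about +5. Region A is closest to zero.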